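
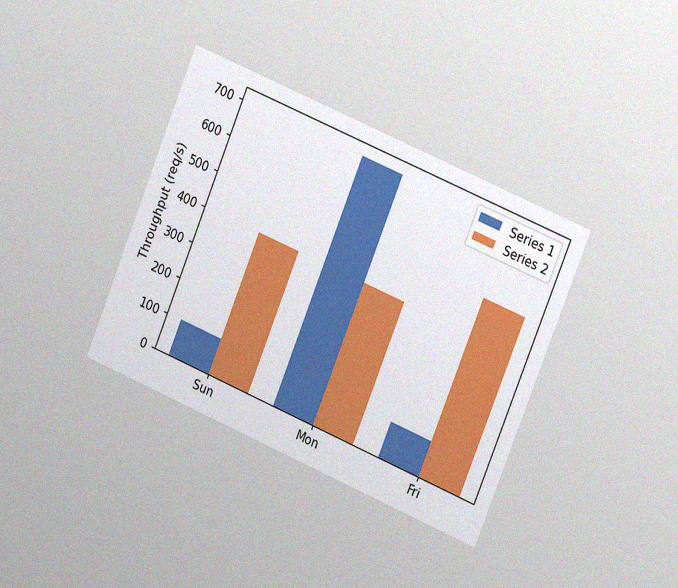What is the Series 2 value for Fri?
500req/s

The chart is tilted about 23° clockwise and viewed slightly from the right, with some photo noise. The Series 2 bar at Fri reaches 500req/s on the y-axis.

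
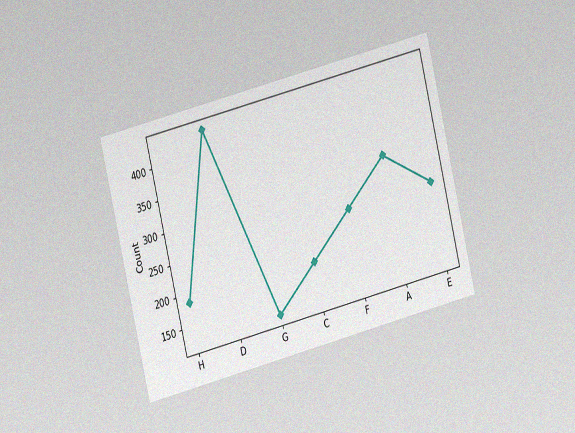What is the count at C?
The chart is tilted about 14° counter-clockwise and viewed slightly from the left, with some photo noise. At C, the line is at 186.

186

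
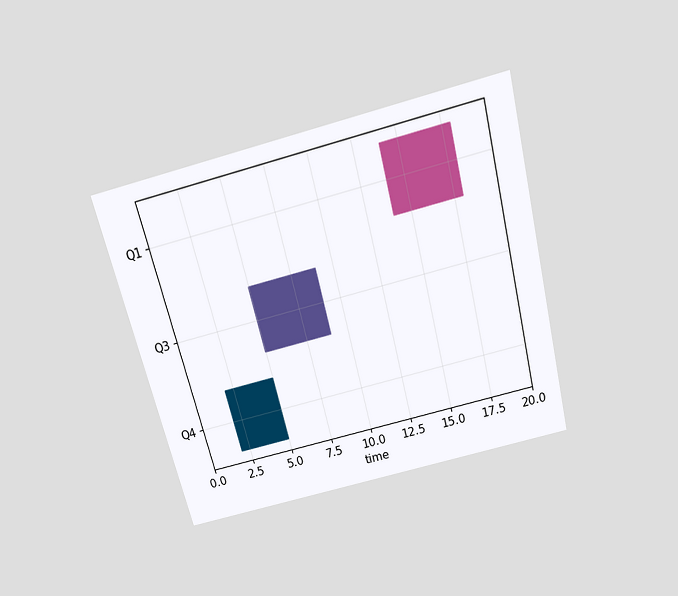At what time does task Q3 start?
The chart is tilted about 14° counter-clockwise and viewed slightly from above. The Q3 bar begins at t=5.

5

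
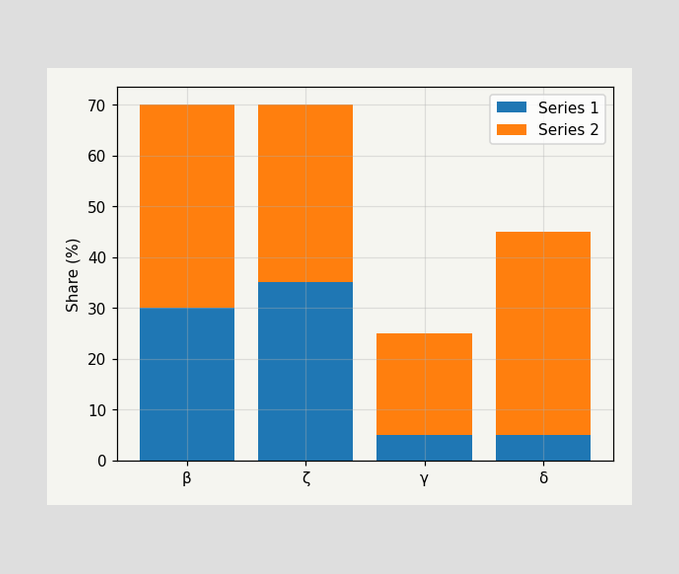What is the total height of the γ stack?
25%

The γ stack's top reaches 25% on the y-axis.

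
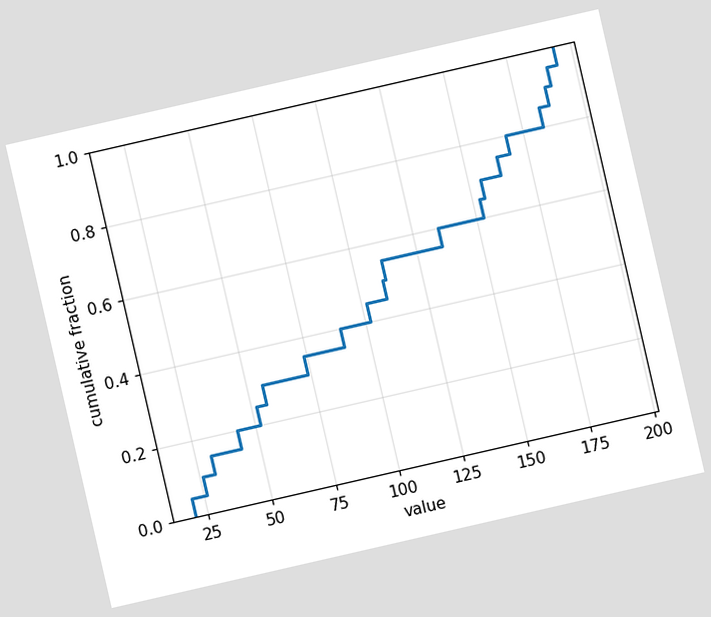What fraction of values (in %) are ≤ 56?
The chart is tilted about 13° counter-clockwise. At x=56 the ECDF step is at 30%.

30%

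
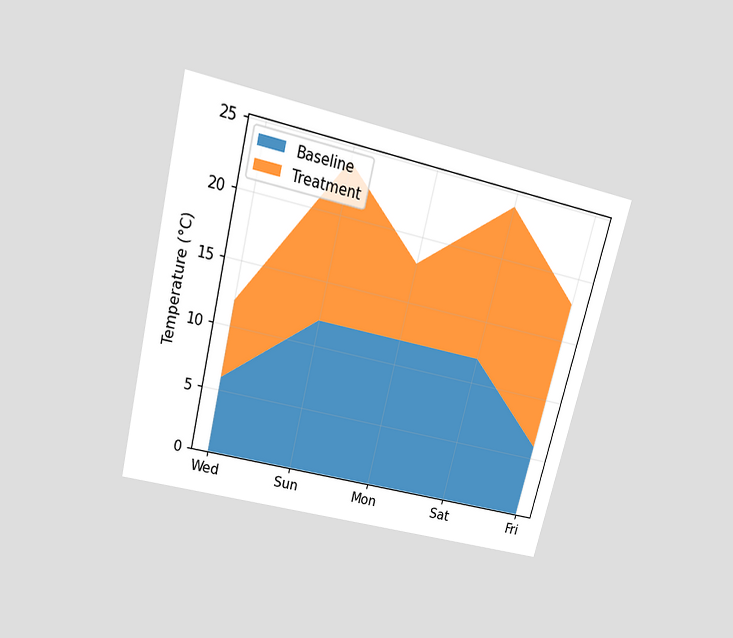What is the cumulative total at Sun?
The chart is tilted about 14° clockwise and viewed slightly from above. The stacked total at Sun reaches 24°C.

24°C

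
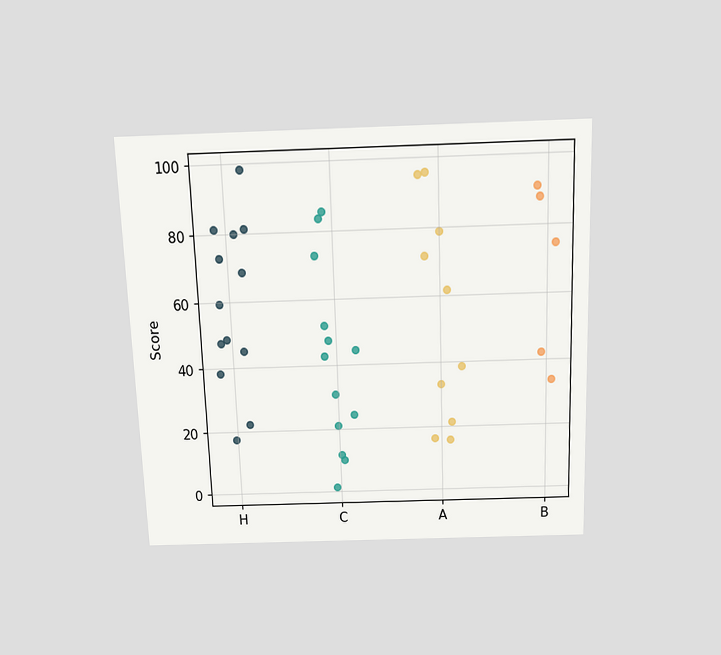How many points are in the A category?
10

The chart is tilted about 2° counter-clockwise and viewed slightly from above. Counting the markers in the A column gives 10.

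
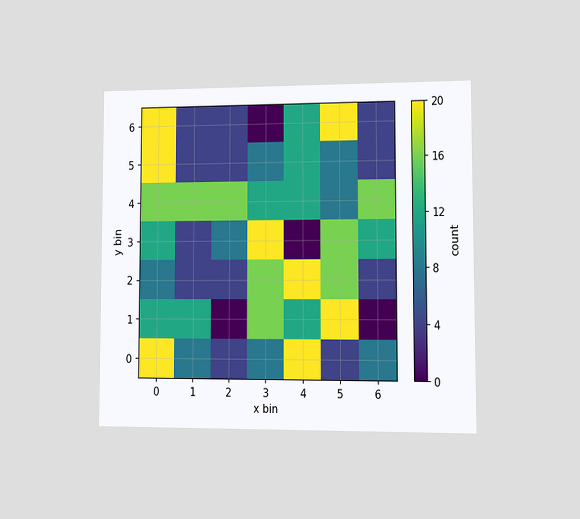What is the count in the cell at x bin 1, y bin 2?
4

The chart is viewed at a slight angle. Matching the cell (1, 2) against the colorbar gives 4.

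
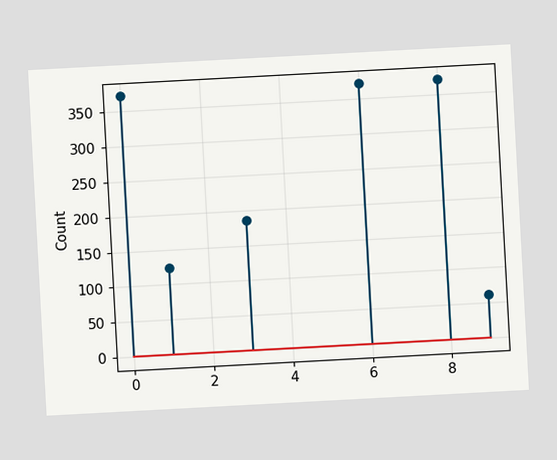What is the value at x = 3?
186

The chart is tilted about 3° counter-clockwise. The stem at x=3 reaches 186.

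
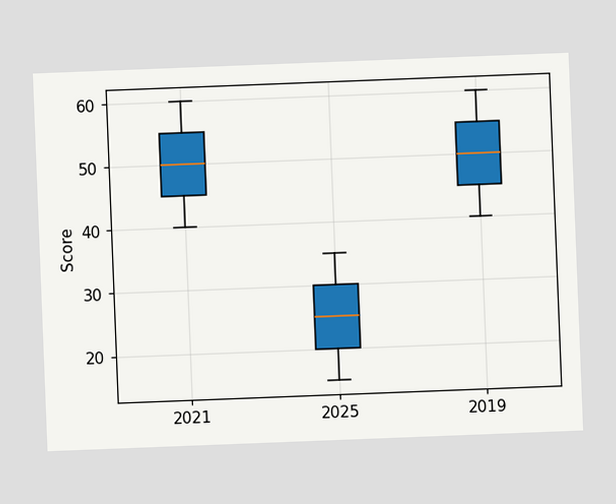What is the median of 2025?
25

The chart is tilted about 2° counter-clockwise. The median line in the 2025 box sits at 25.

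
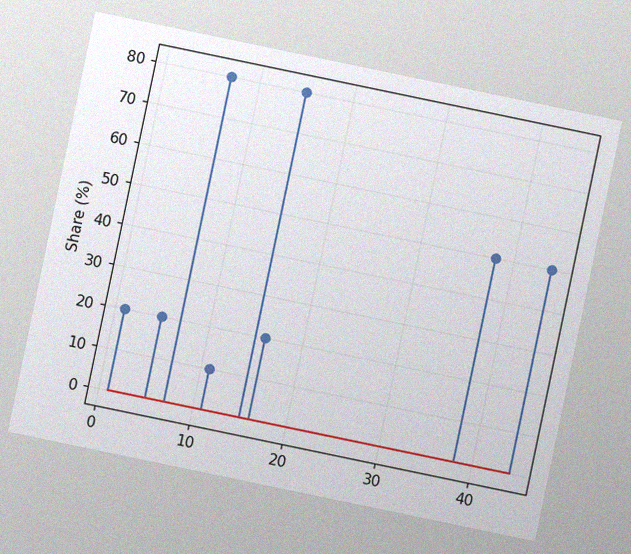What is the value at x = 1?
The chart is tilted about 12° clockwise, with some photo noise. The stem at x=1 reaches 20%.

20%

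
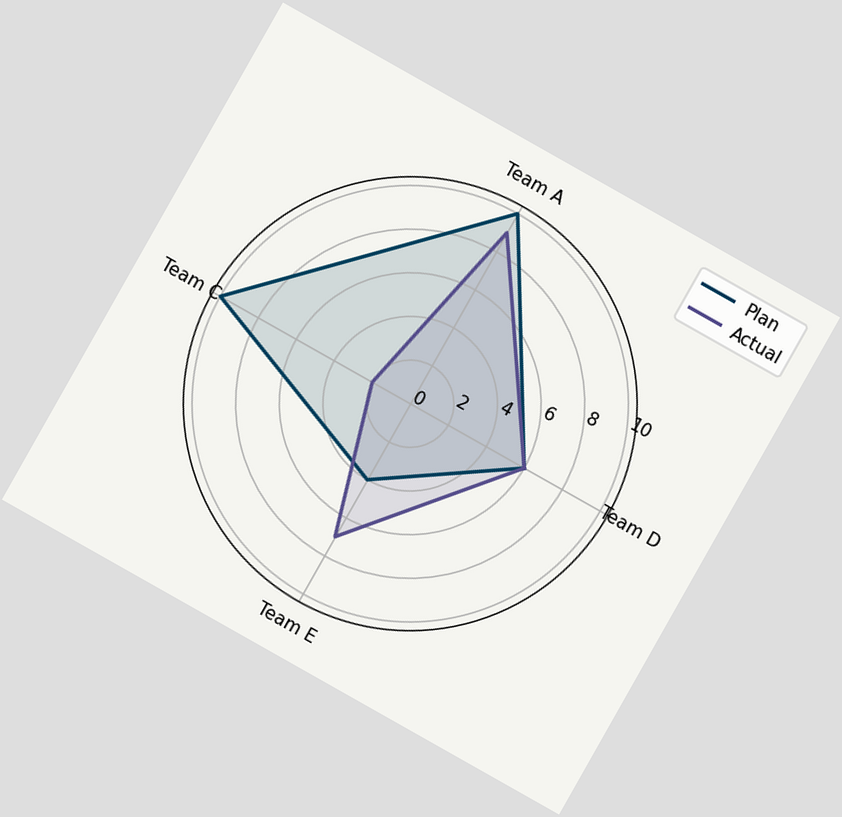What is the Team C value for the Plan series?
The chart is tilted about 29° clockwise. On the Team C axis, Plan reaches 10.

10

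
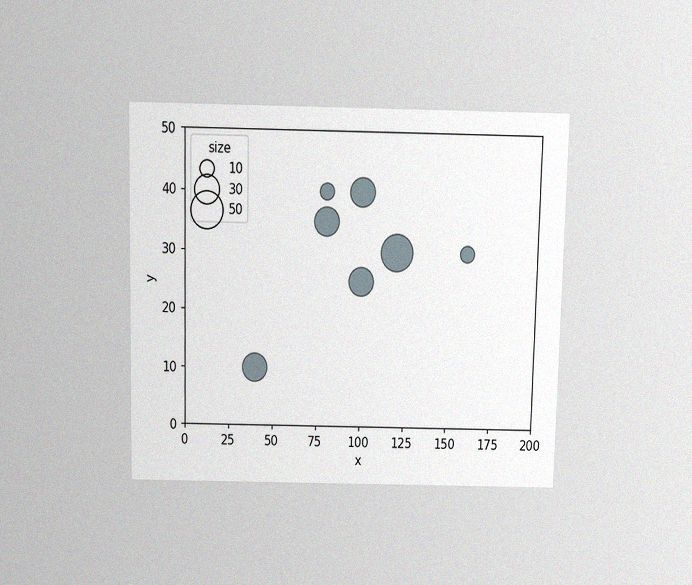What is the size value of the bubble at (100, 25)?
30

The chart is viewed slightly from above, with some photo noise. Matching the bubble at (100, 25) against the size legend gives 30.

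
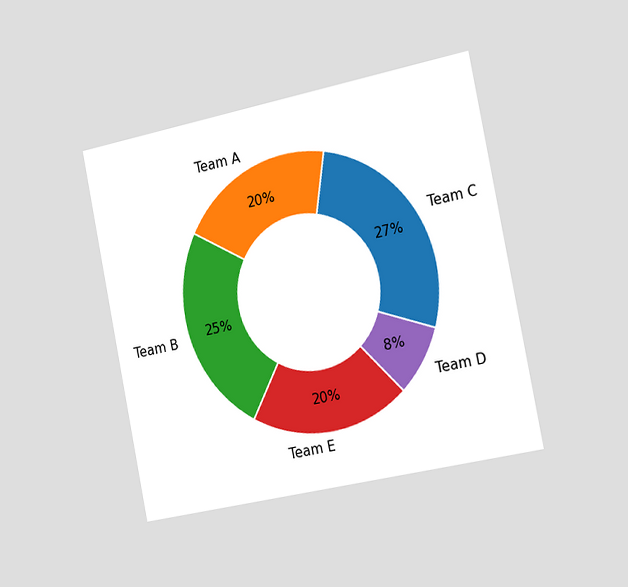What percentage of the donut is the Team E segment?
20%

The chart is tilted about 11° counter-clockwise and viewed slightly from the right. The Team E segment takes up 20% of the ring.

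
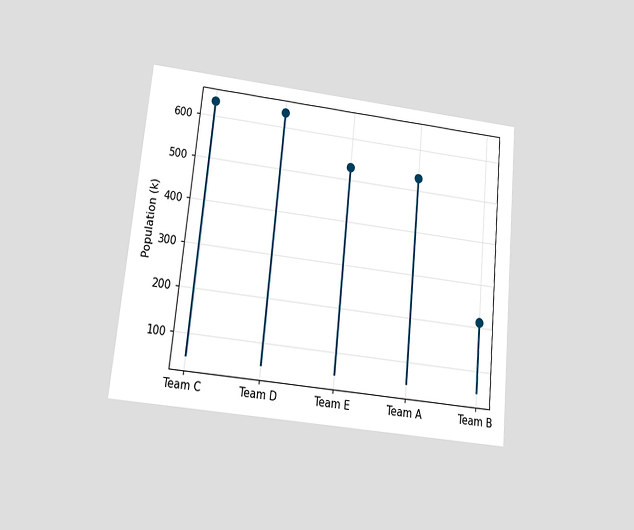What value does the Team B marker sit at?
The chart is tilted about 6° clockwise and viewed at a slight angle. The Team B marker sits at 212k.

212k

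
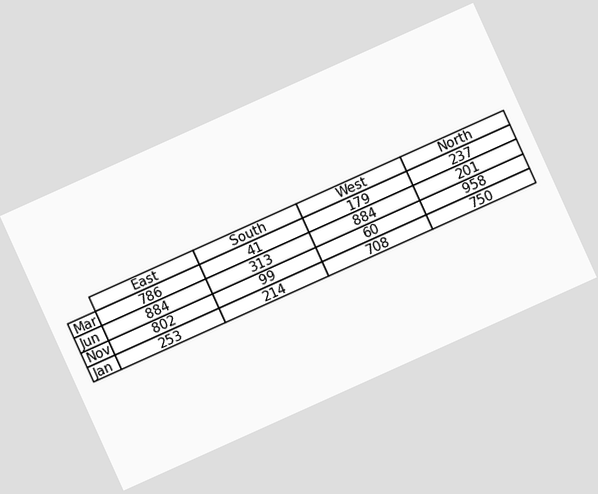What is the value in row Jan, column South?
The chart is tilted about 24° counter-clockwise. The (Jan, South) cell reads 214.

214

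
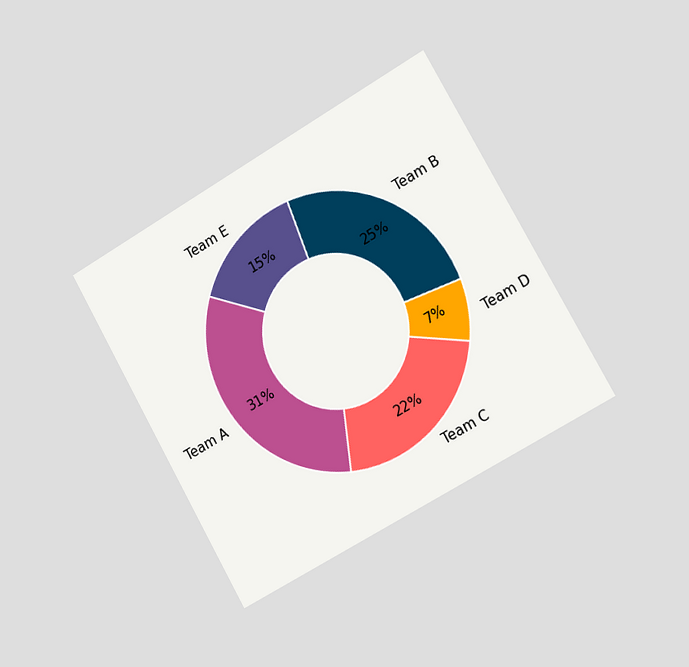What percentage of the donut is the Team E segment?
15%

The chart is tilted about 30° counter-clockwise and viewed slightly from the right. The Team E segment takes up 15% of the ring.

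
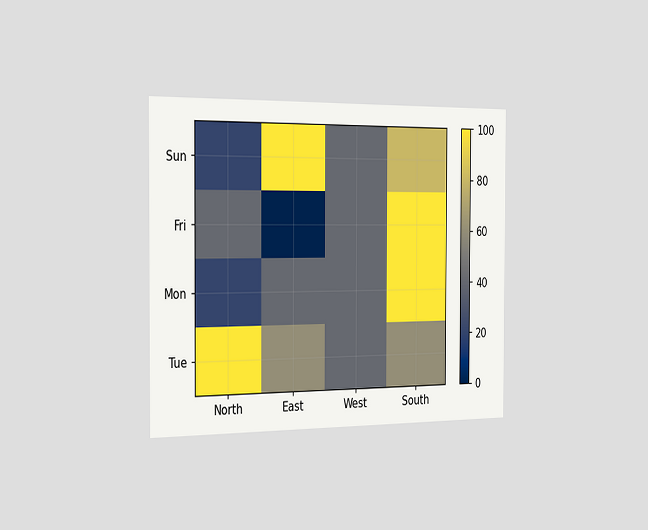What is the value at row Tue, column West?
40

The chart is viewed slightly from the left. Matching cell (Tue, West) against the colorbar gives 40.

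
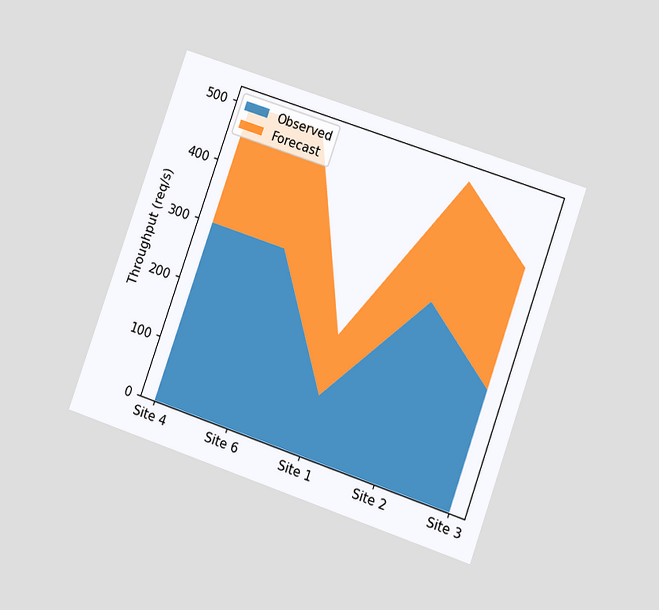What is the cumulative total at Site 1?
200req/s

The chart is tilted about 19° clockwise and viewed at a slight angle. The stacked total at Site 1 reaches 200req/s.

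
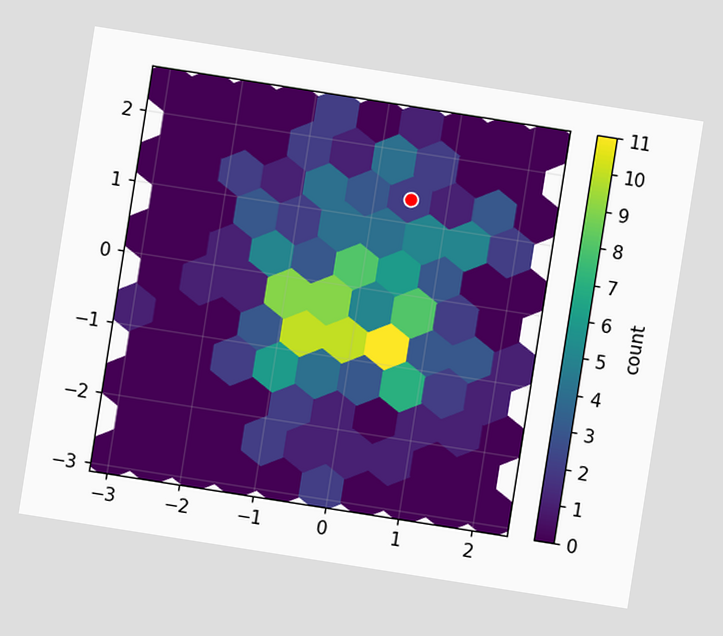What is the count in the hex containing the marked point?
The chart is tilted about 9° clockwise. The marked hex reads 2 on the colorbar.

2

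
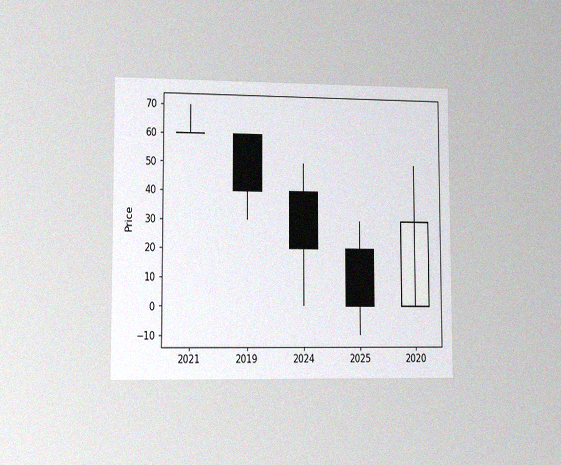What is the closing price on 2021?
60

The chart is viewed slightly from the left, with some photo noise. The 2021 candle closes at 60.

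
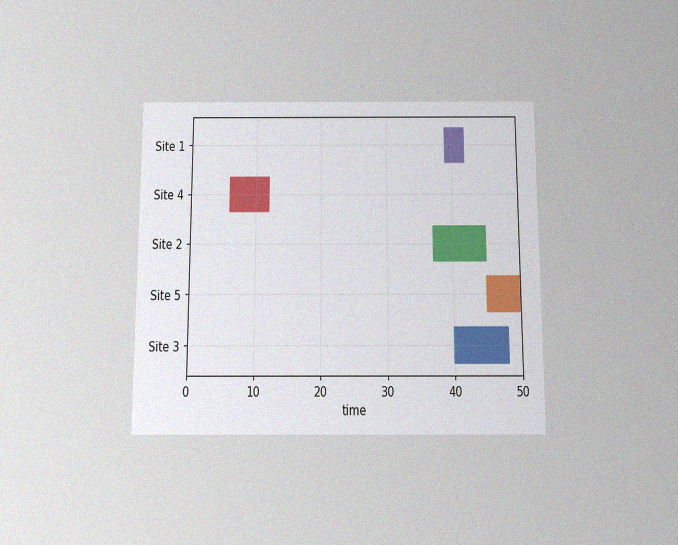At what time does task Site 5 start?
45

The chart is viewed slightly from below, with some photo noise. The Site 5 bar begins at t=45.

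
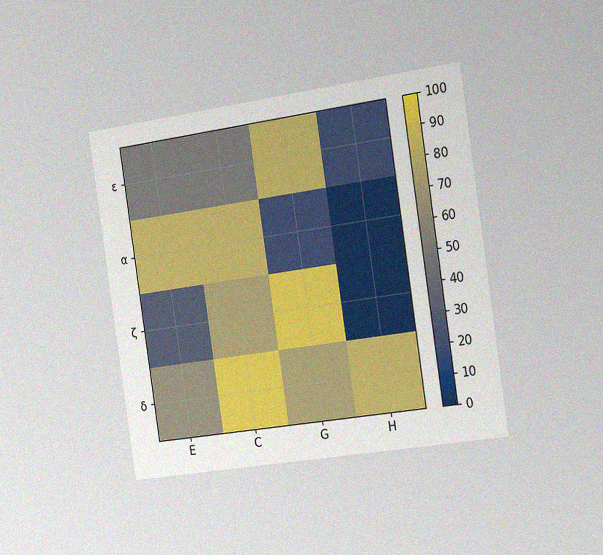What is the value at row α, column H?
0

The chart is tilted about 9° counter-clockwise and viewed slightly from the right, with some photo noise. Matching cell (α, H) against the colorbar gives 0.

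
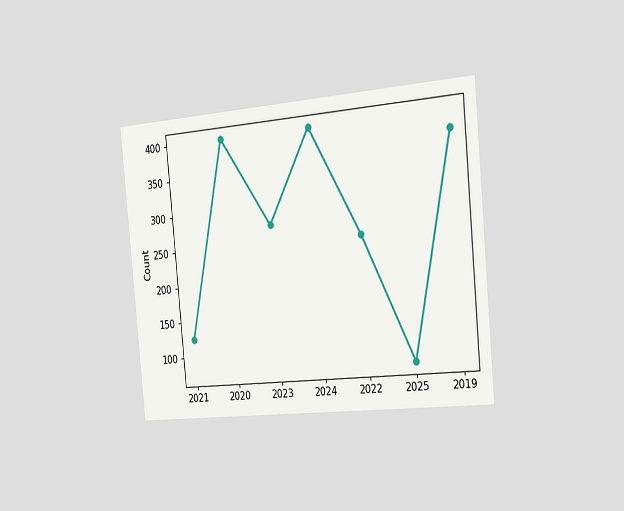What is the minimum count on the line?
The chart is tilted about 5° counter-clockwise and viewed slightly from the right. The lowest point is at 2025, and reading across to the y-axis gives 75.

75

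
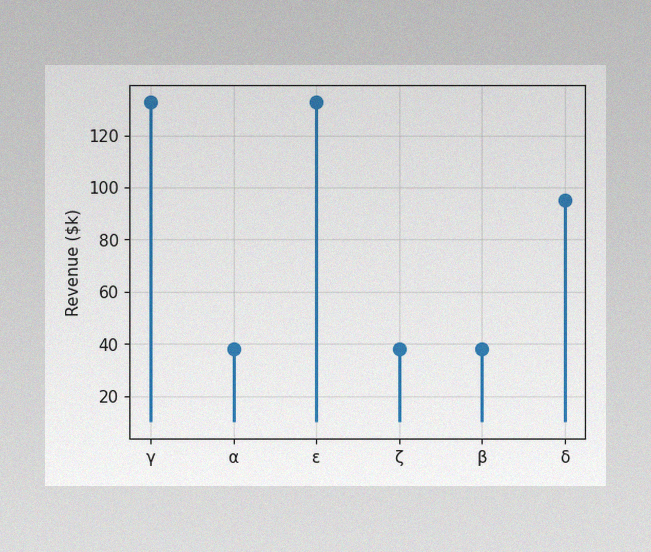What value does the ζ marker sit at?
The image has some photo noise and uneven lighting. The ζ marker sits at $38k.

$38k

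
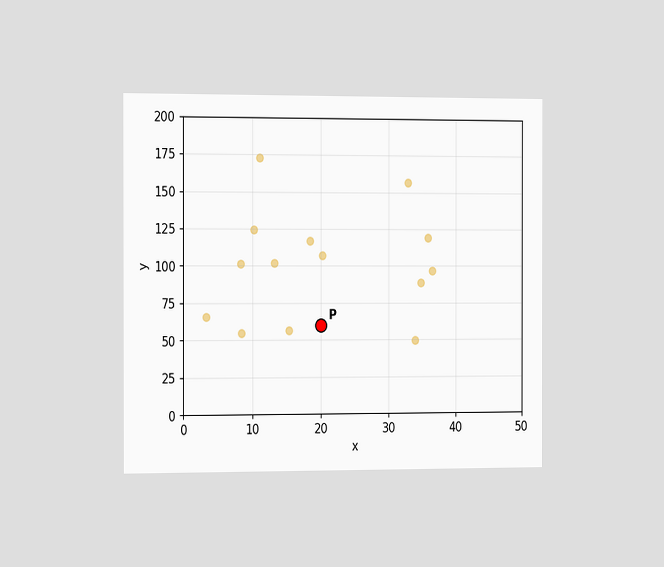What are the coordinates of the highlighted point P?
(20, 60)

The chart is viewed slightly from the left. Following the gridlines from P to each axis, P sits at (20, 60).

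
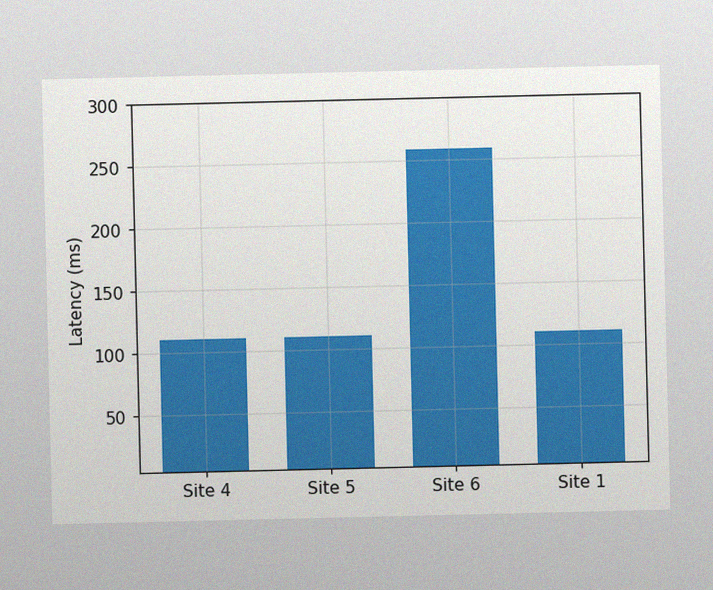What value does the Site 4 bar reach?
The image has some photo noise and uneven lighting. Reading along the chart's y-axis, the Site 4 bar reaches 111ms.

111ms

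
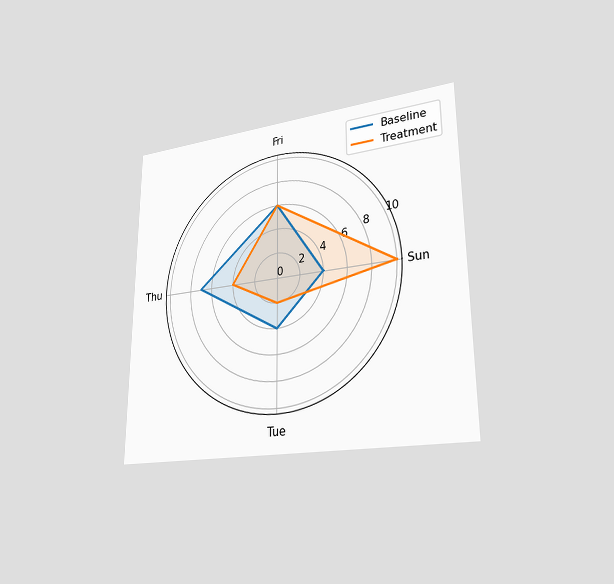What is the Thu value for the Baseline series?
7

The chart is viewed slightly from the right. On the Thu axis, Baseline reaches 7.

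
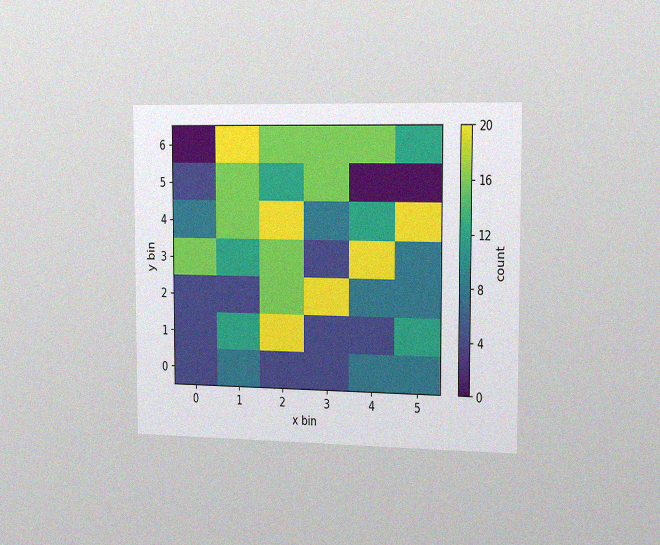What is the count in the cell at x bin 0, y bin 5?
4

The chart is viewed slightly from the right, with some photo noise. Matching the cell (0, 5) against the colorbar gives 4.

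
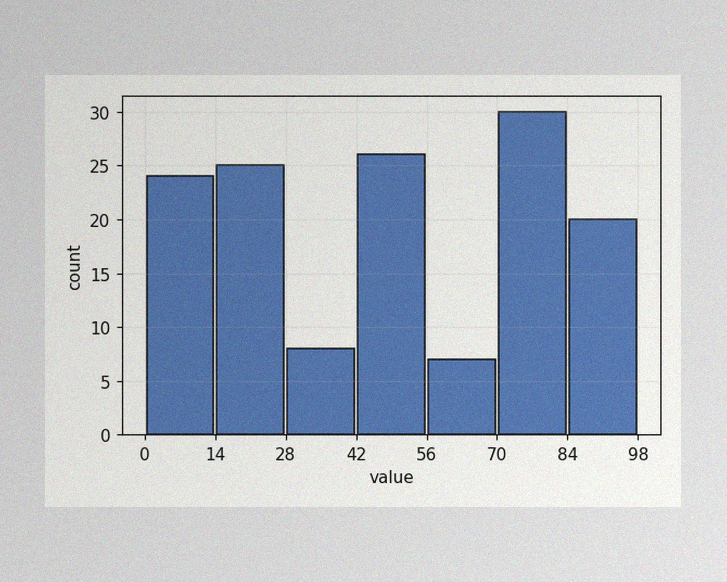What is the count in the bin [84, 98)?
The image has some photo noise and uneven lighting. The [84, 98) bin has height 20.

20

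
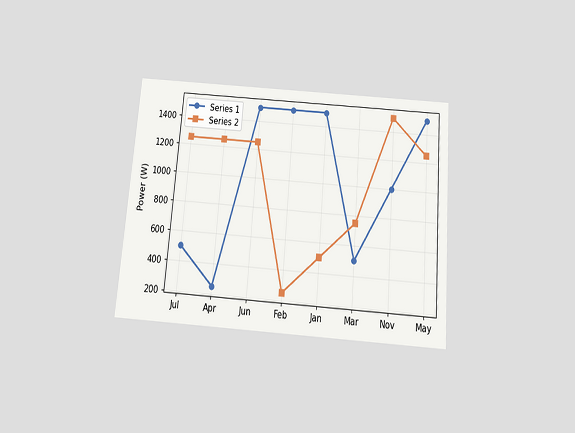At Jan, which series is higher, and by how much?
Series 1, by 1000W

The chart is tilted about 5° clockwise and viewed slightly from below. At Jan, Series 1 sits above the other line by 1000W.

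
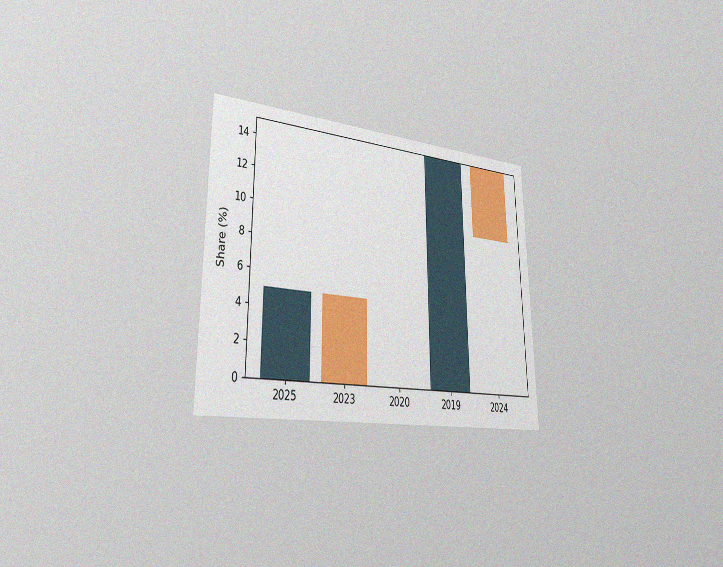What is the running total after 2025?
5%

The chart is viewed slightly from the left, with some photo noise. After 2025 the running total reaches 5%.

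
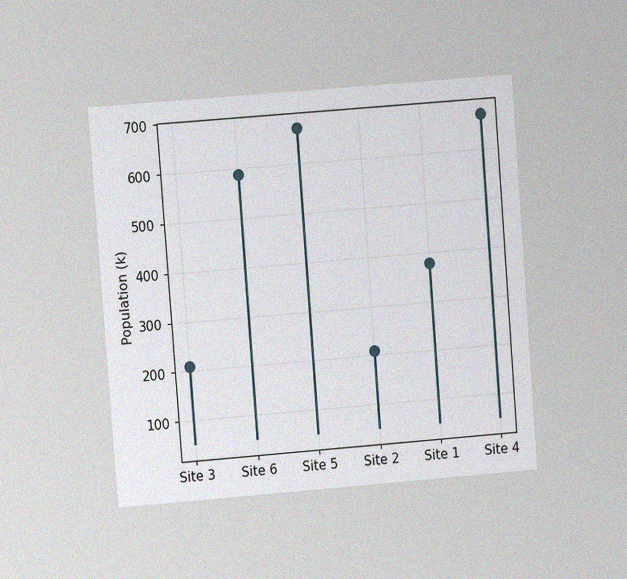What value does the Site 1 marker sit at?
378k

The chart is tilted about 4° counter-clockwise and viewed at a slight angle, with some photo noise. The Site 1 marker sits at 378k.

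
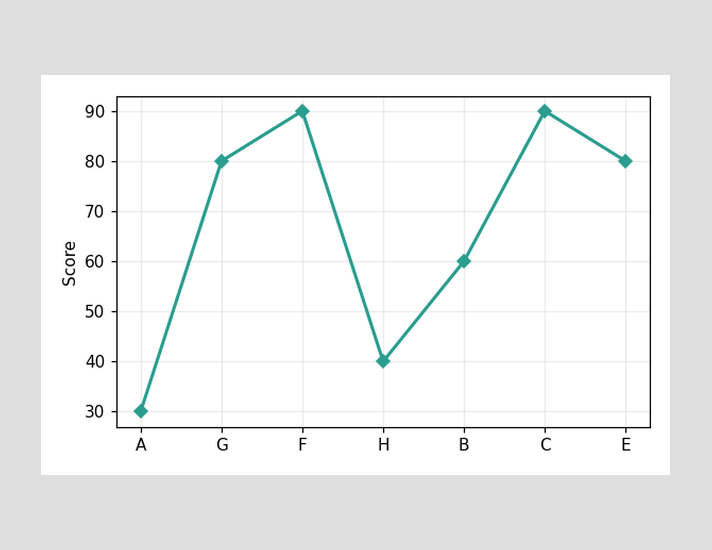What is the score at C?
At C, the line is at 90.

90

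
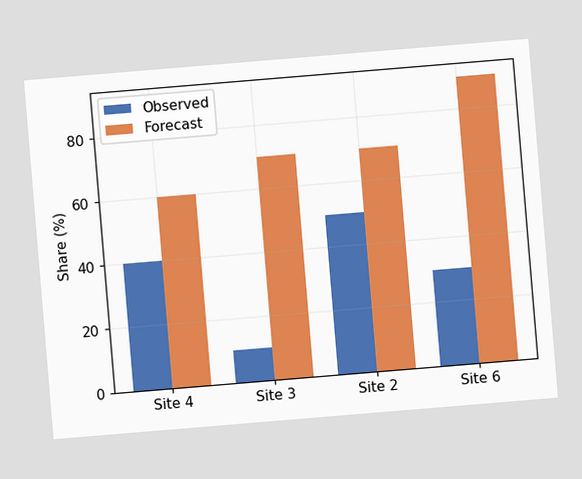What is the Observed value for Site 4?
The chart is tilted about 5° counter-clockwise. The Observed bar at Site 4 reaches 40% on the y-axis.

40%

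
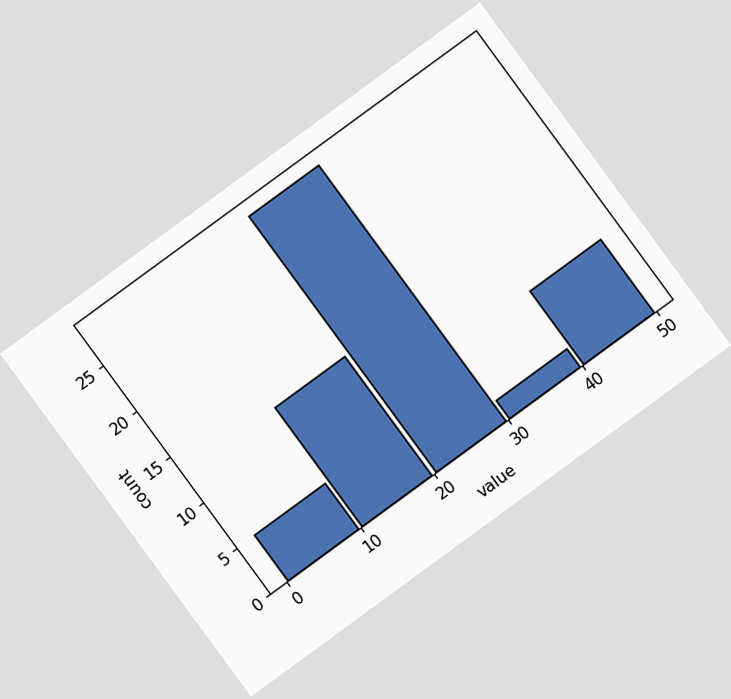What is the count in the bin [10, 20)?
The chart is tilted about 36° counter-clockwise. The [10, 20) bin has height 13.

13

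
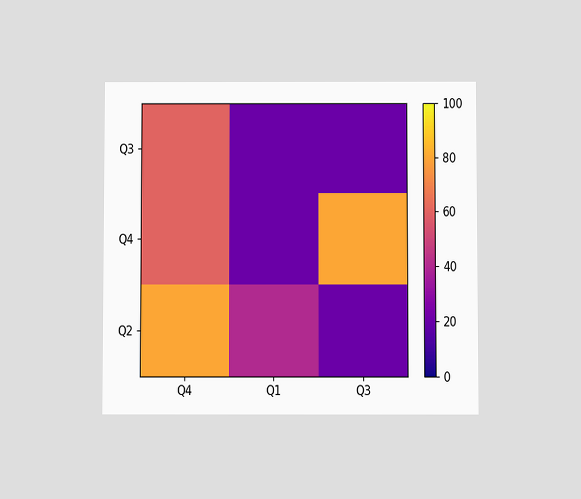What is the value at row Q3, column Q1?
20

The chart is viewed slightly from below. Matching cell (Q3, Q1) against the colorbar gives 20.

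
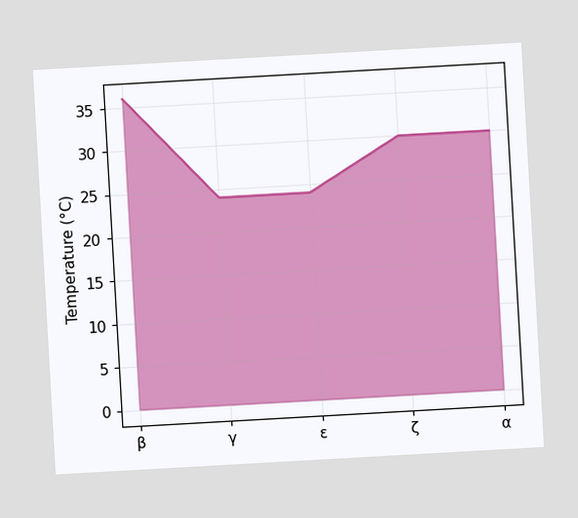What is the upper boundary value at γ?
24°C

The chart is tilted about 3° counter-clockwise. At γ the upper boundary is at 24°C.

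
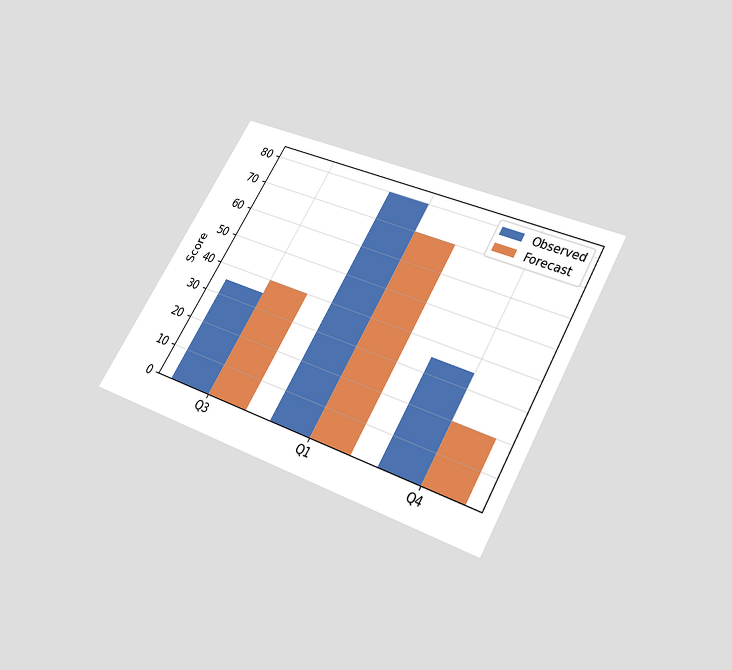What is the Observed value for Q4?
The chart is tilted about 29° clockwise and viewed slightly from below. The Observed bar at Q4 reaches 35 on the y-axis.

35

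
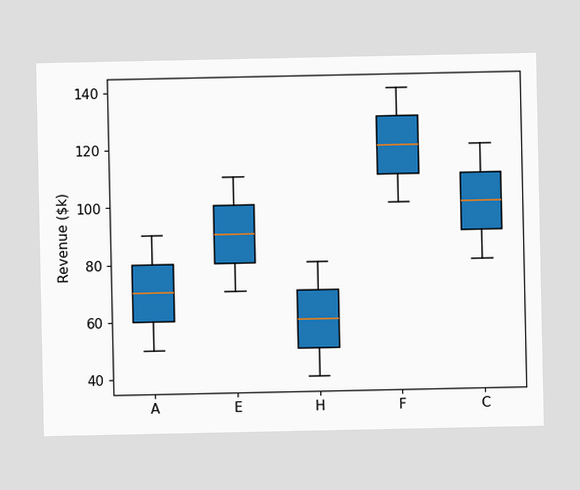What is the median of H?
$60k

The median line in the H box sits at $60k.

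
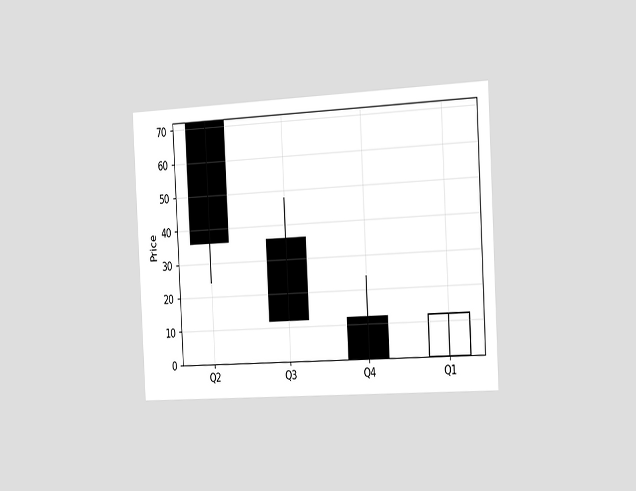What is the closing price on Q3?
The chart is tilted about 3° counter-clockwise and viewed slightly from the right. The Q3 candle closes at 12.

12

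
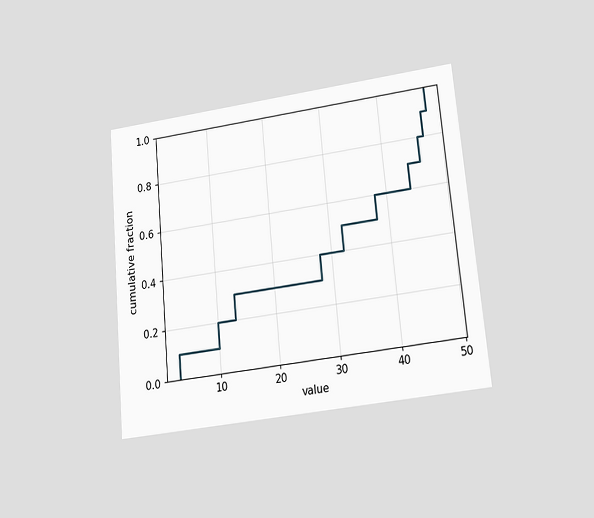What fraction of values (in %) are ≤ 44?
The chart is tilted about 5° counter-clockwise and viewed slightly from below. At x=44 the ECDF step is at 70%.

70%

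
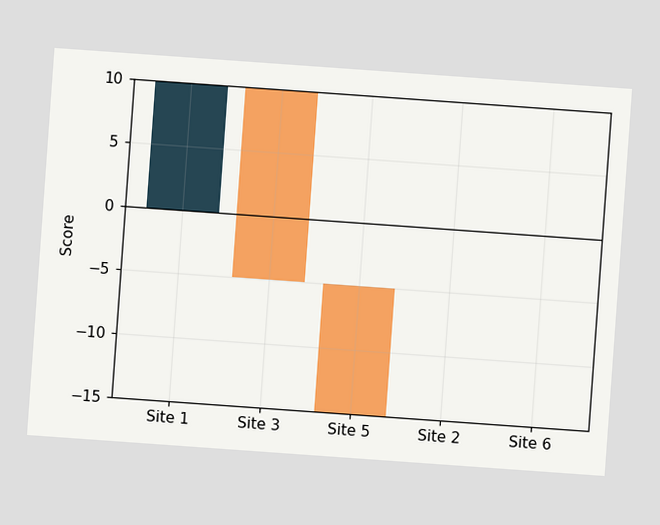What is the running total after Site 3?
-5

The chart is tilted about 4° clockwise. After Site 3 the running total reaches -5.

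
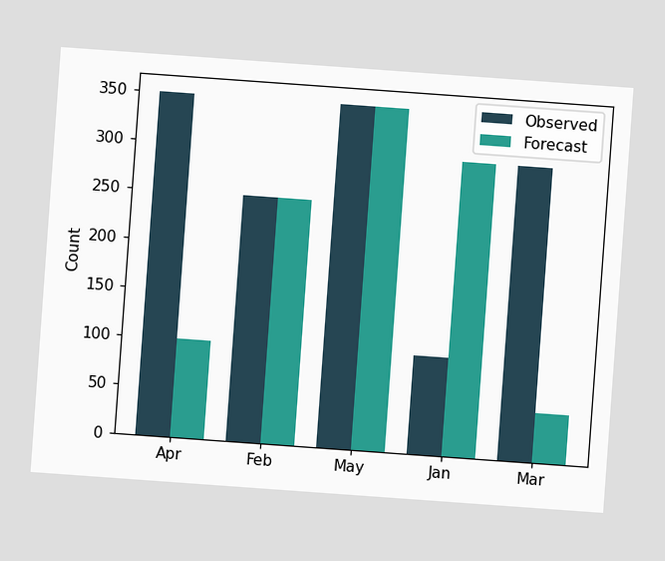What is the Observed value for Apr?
The chart is tilted about 4° clockwise. The Observed bar at Apr reaches 350 on the y-axis.

350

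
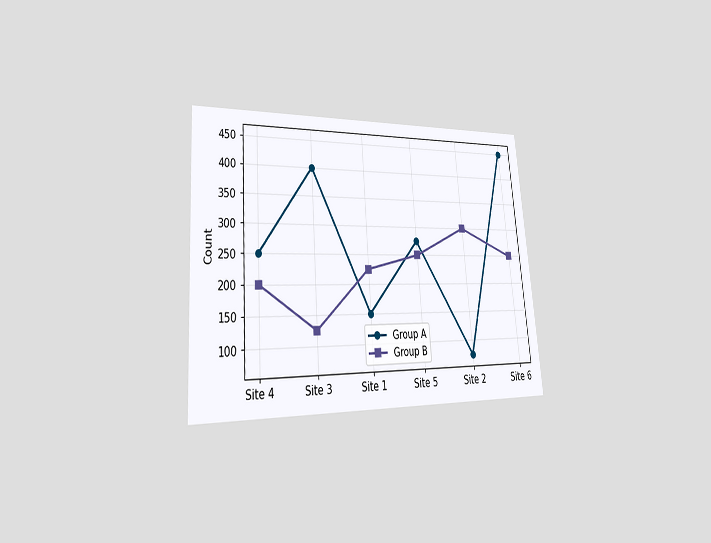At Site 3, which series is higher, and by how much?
The chart is tilted about 4° counter-clockwise and viewed slightly from the left. At Site 3, Group A sits above the other line by 275.

Group A, by 275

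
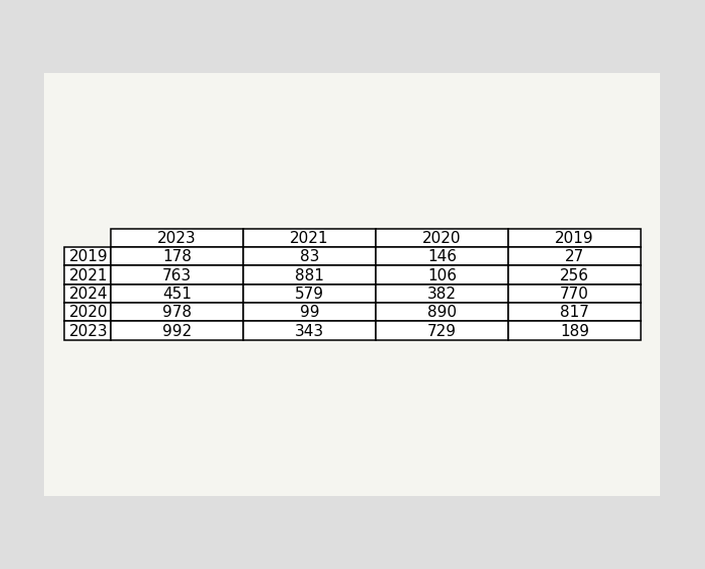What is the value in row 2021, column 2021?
881

The (2021, 2021) cell reads 881.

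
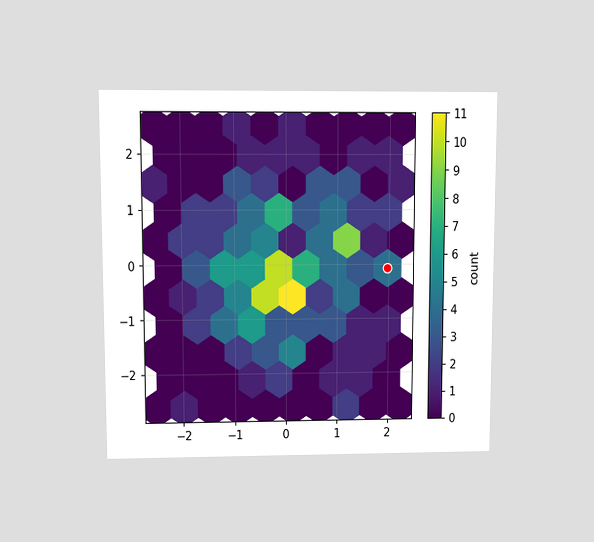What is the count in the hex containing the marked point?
4

The chart is viewed at a slight angle. The marked hex reads 4 on the colorbar.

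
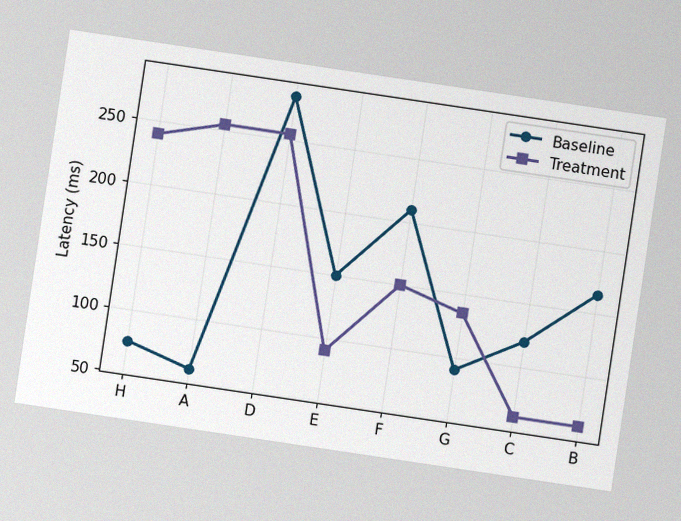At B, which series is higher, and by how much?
Baseline, by 105ms

The chart is tilted about 8° clockwise, with some photo noise. At B, Baseline sits above the other line by 105ms.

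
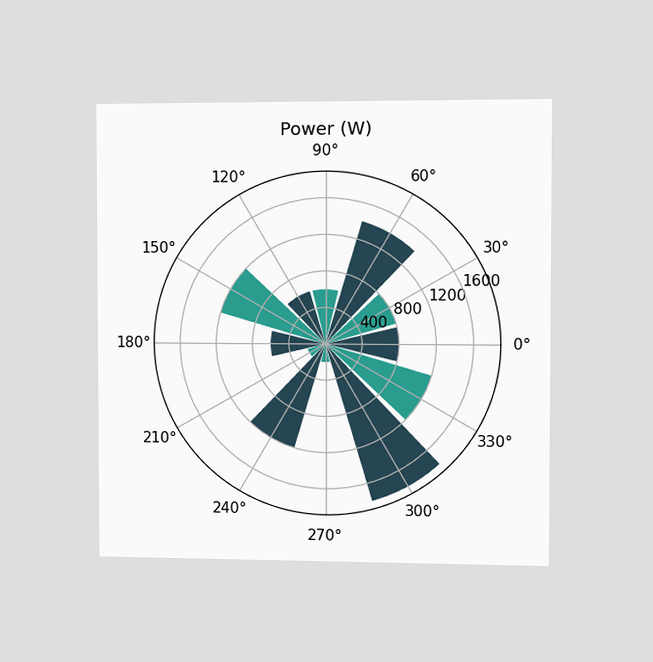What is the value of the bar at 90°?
600W

The chart is viewed slightly from the right. The bar at 90° reaches 600W on the radial axis.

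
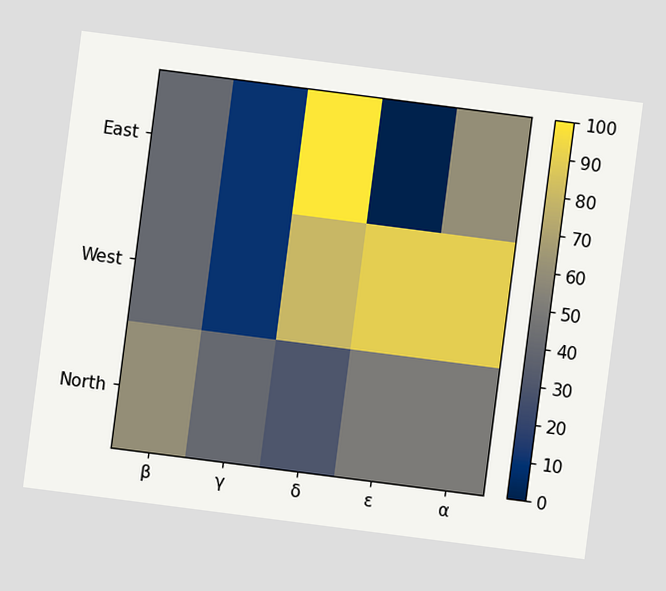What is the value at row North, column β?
The chart is tilted about 7° clockwise. Matching cell (North, β) against the colorbar gives 60.

60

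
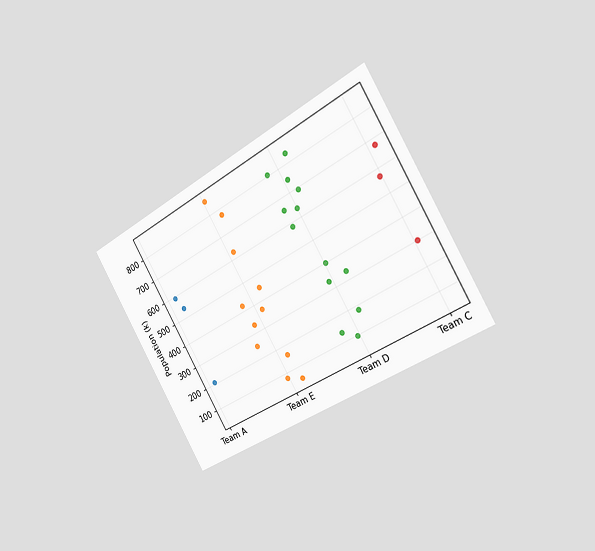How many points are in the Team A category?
The chart is tilted about 30° counter-clockwise and viewed slightly from the right. Counting the markers in the Team A column gives 3.

3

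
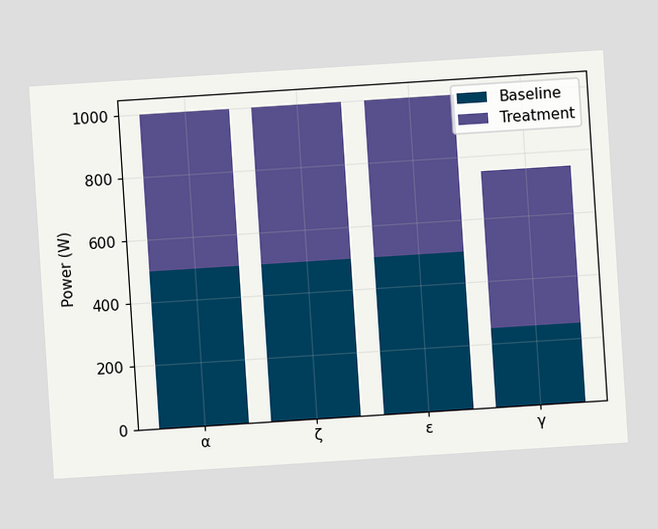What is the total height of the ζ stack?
The chart is tilted about 4° counter-clockwise. The ζ stack's top reaches 1000W on the y-axis.

1000W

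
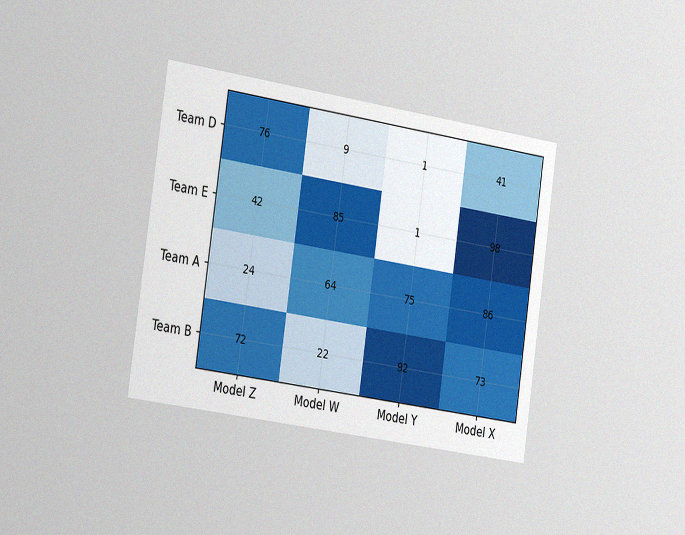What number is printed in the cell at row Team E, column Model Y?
1

The chart is tilted about 8° clockwise and viewed slightly from the left, with some photo noise. The (Team E, Model Y) cell reads 1.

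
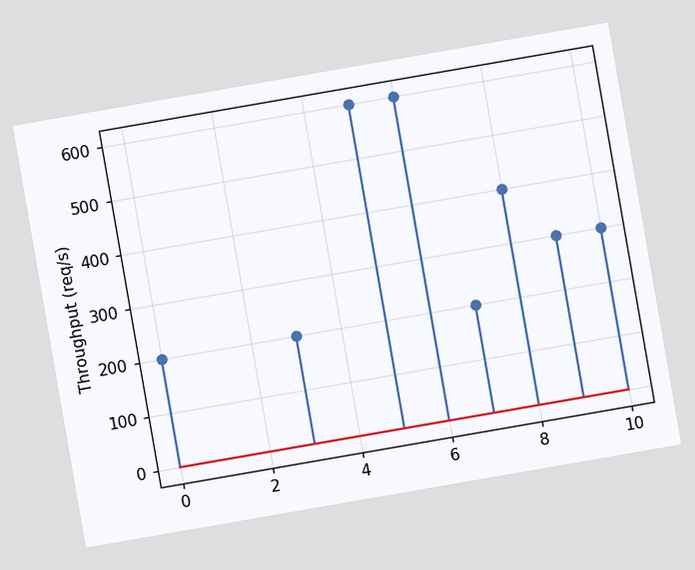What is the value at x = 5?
600req/s

The chart is tilted about 10° counter-clockwise. The stem at x=5 reaches 600req/s.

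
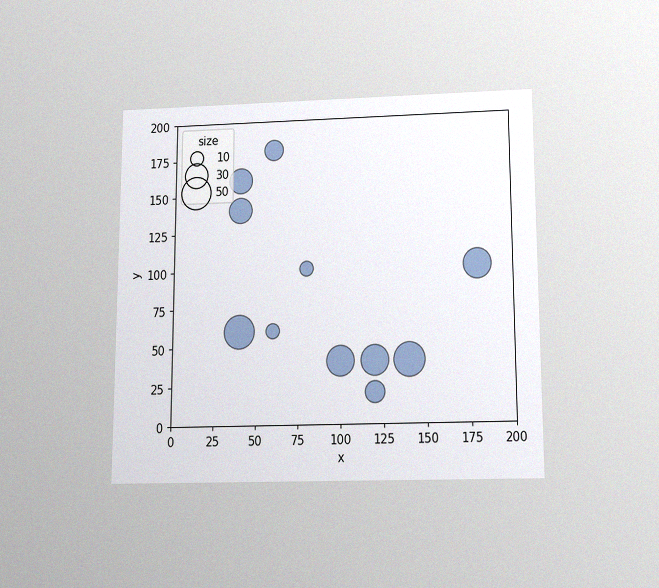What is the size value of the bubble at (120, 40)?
The chart is viewed slightly from below, with some photo noise. Matching the bubble at (120, 40) against the size legend gives 40.

40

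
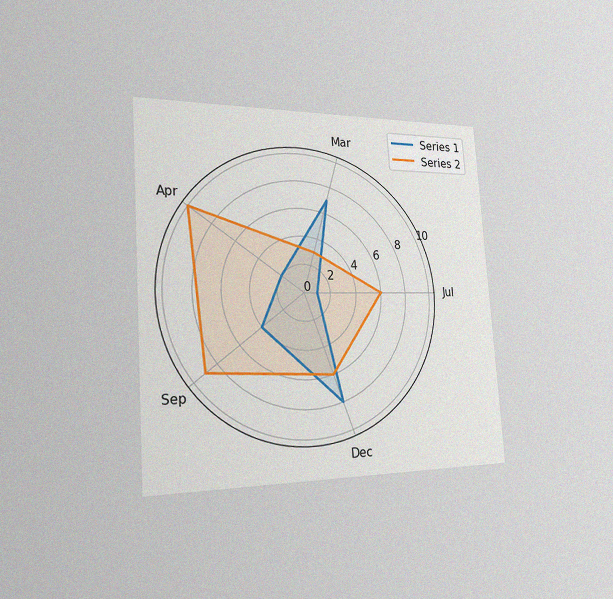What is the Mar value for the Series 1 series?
The chart is tilted about 4° counter-clockwise and viewed slightly from the left, with some photo noise. On the Mar axis, Series 1 reaches 7.

7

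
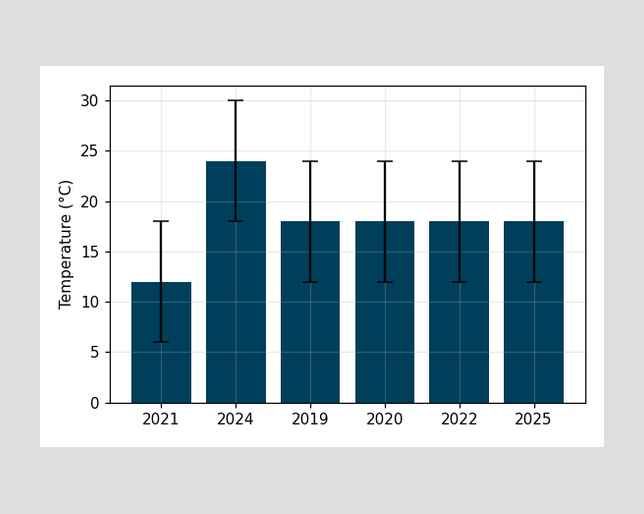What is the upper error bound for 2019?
The 2019 bar's upper whisker reaches 24°C.

24°C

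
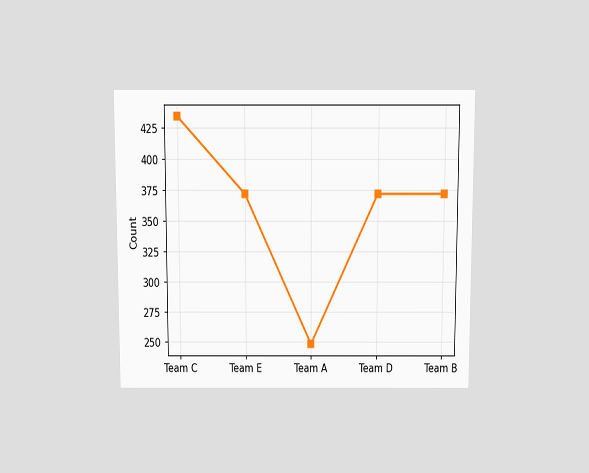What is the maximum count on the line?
434

The chart is viewed slightly from above. The highest point is at Team C, and reading across to the y-axis gives 434.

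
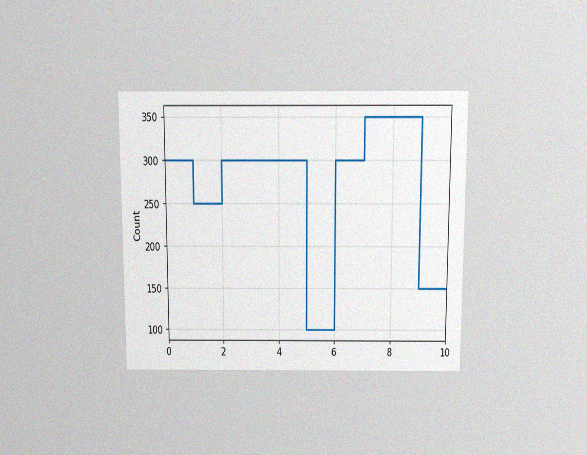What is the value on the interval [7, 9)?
350

The chart is viewed slightly from above, with some photo noise. On [7, 9) the step sits at 350.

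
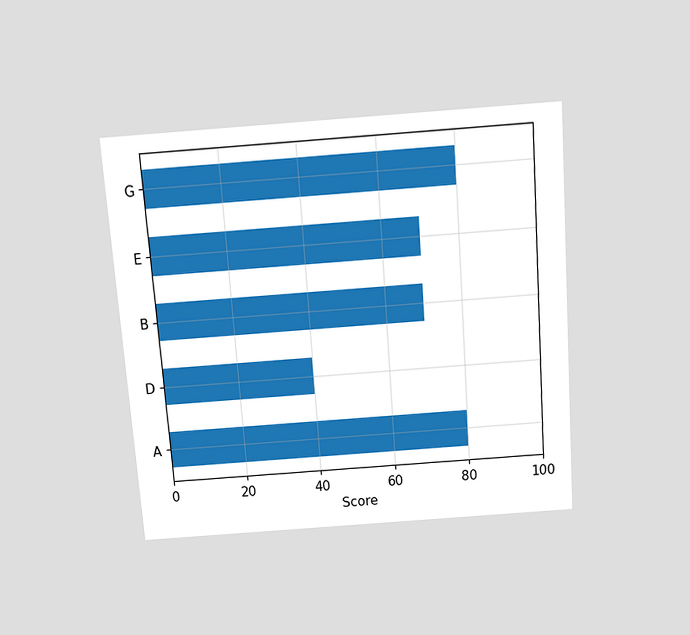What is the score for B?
70

The chart is tilted about 4° counter-clockwise and viewed slightly from above. Reading along the chart's x-axis, the B bar reaches 70.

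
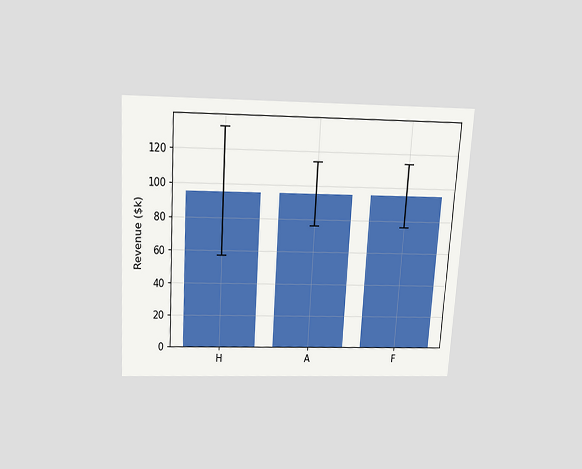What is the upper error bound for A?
$114k

The chart is tilted about 4° clockwise and viewed slightly from above. The A bar's upper whisker reaches $114k.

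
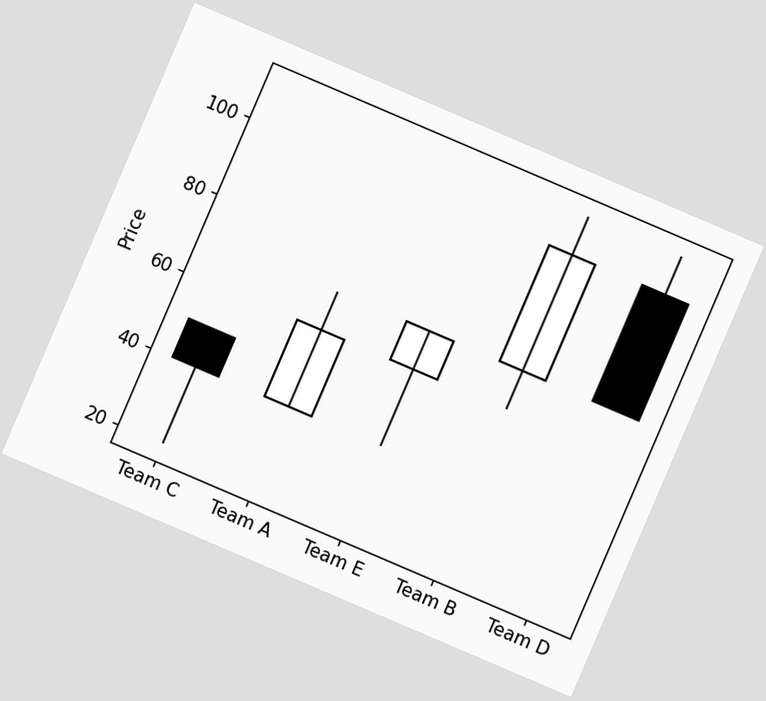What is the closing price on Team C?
The chart is tilted about 23° clockwise. The Team C candle closes at 40.

40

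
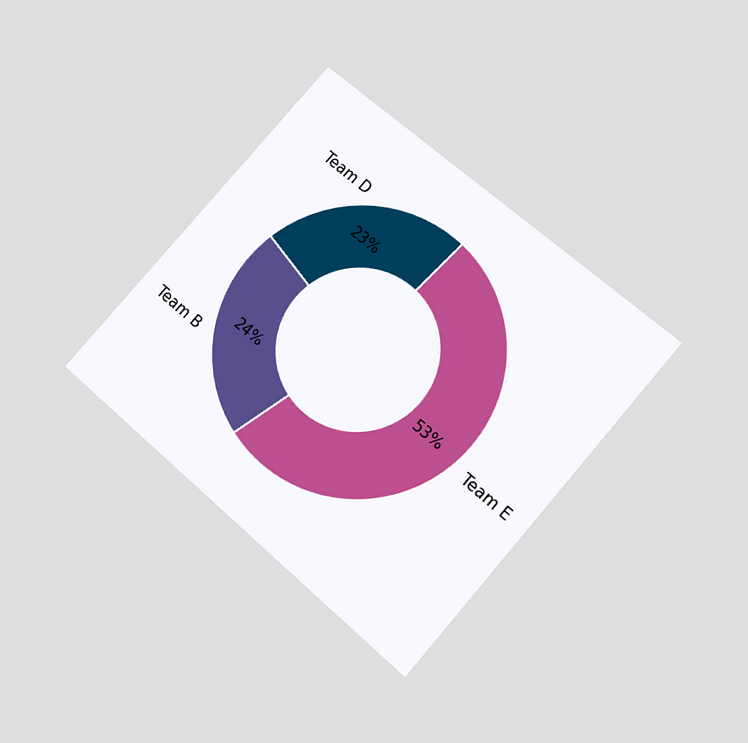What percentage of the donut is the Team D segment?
The chart is tilted about 41° clockwise and viewed slightly from below. The Team D segment takes up 23% of the ring.

23%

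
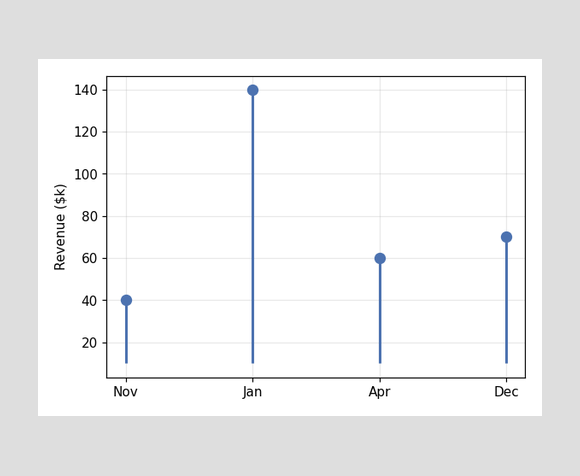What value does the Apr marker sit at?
The Apr marker sits at $60k.

$60k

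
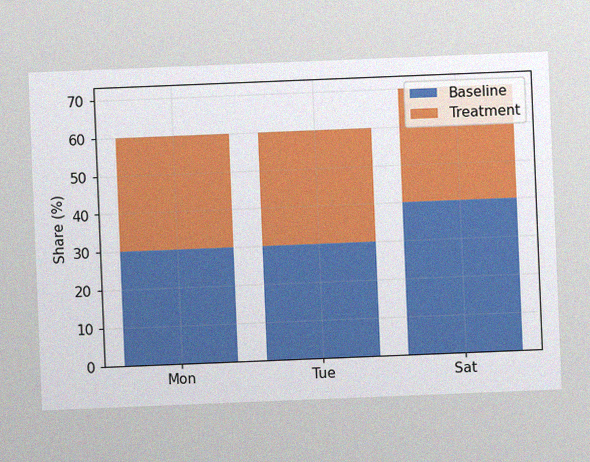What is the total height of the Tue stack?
The chart is tilted about 2° counter-clockwise, with some photo noise. The Tue stack's top reaches 60% on the y-axis.

60%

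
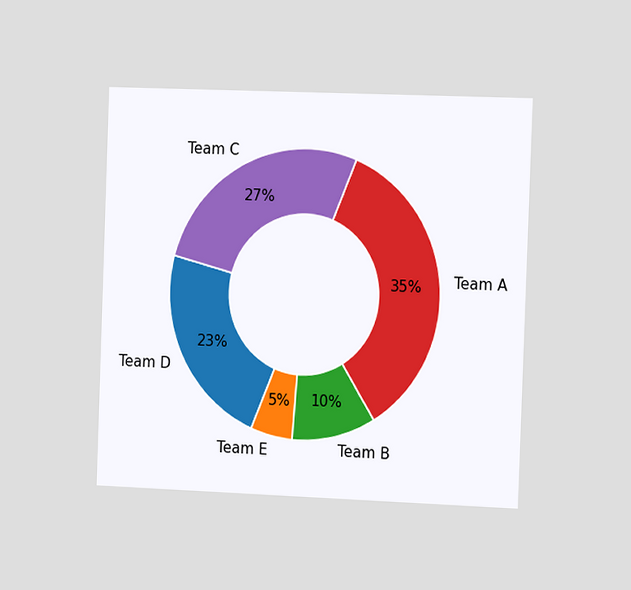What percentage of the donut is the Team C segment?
The chart is tilted about 2° clockwise and viewed slightly from the right. The Team C segment takes up 27% of the ring.

27%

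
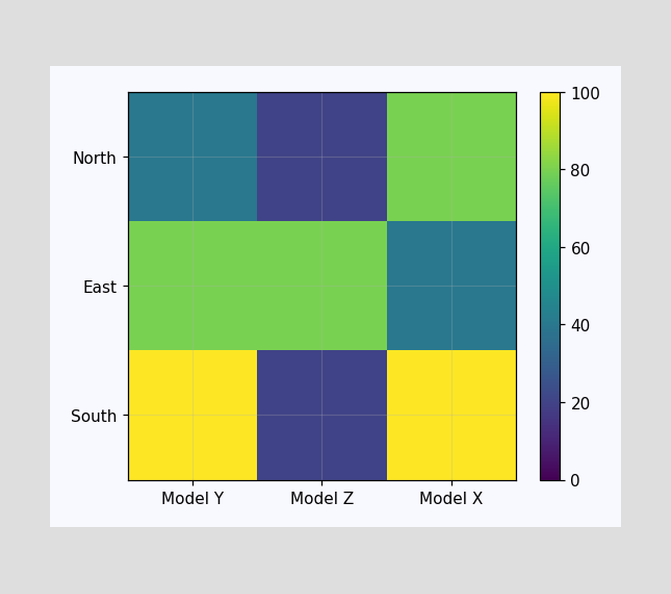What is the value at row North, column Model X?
80

Matching cell (North, Model X) against the colorbar gives 80.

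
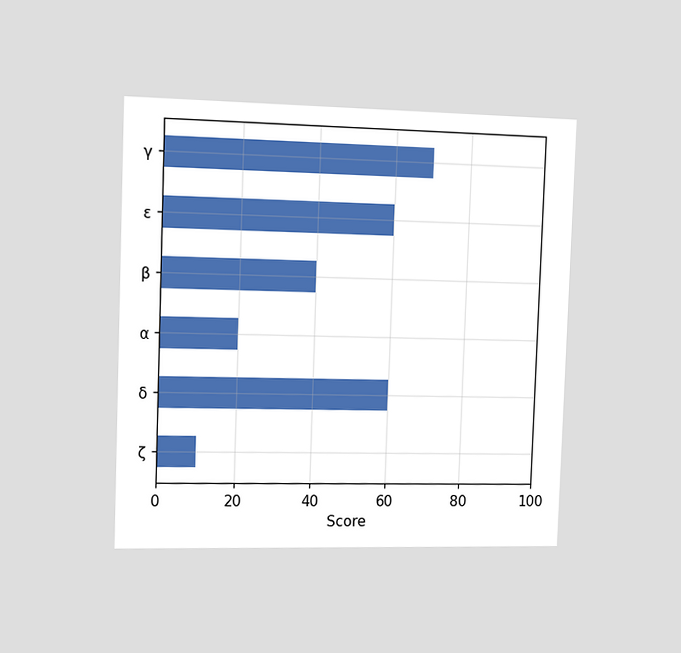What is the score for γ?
The chart is tilted about 2° clockwise and viewed slightly from the left. Reading along the chart's x-axis, the γ bar reaches 70.

70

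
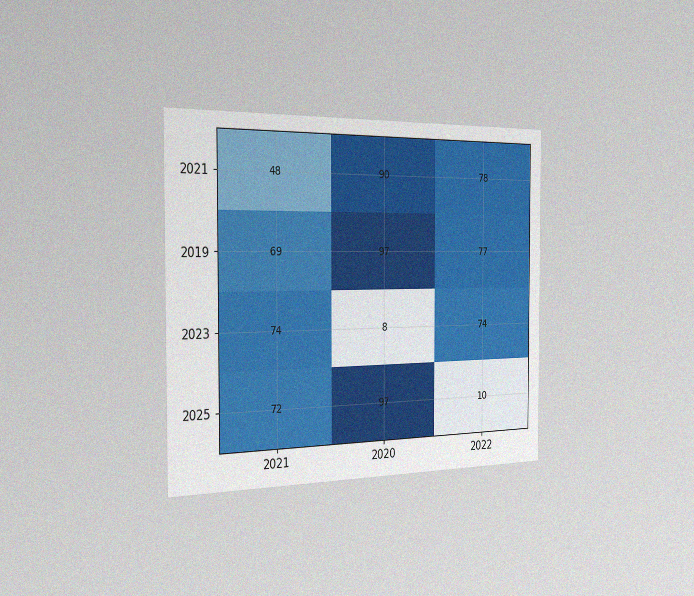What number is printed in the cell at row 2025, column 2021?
72

The chart is viewed slightly from the left, with some photo noise. The (2025, 2021) cell reads 72.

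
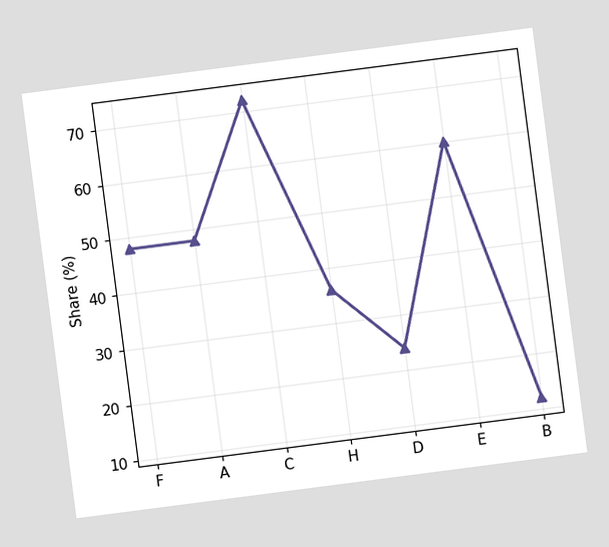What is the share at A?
The chart is tilted about 7° counter-clockwise. At A, the line is at 48%.

48%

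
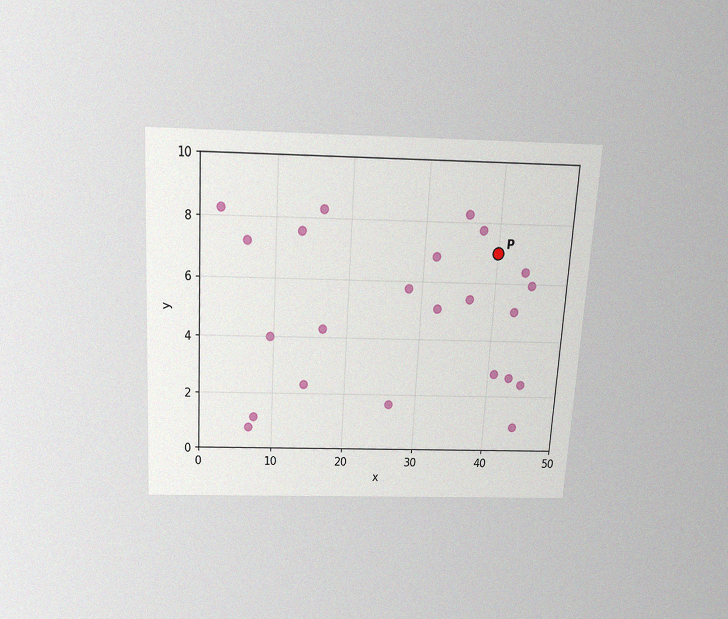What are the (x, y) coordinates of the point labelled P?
(40, 7)

The chart is tilted about 3° clockwise and viewed slightly from above, with some photo noise. Following the gridlines from P to each axis, P sits at (40, 7).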